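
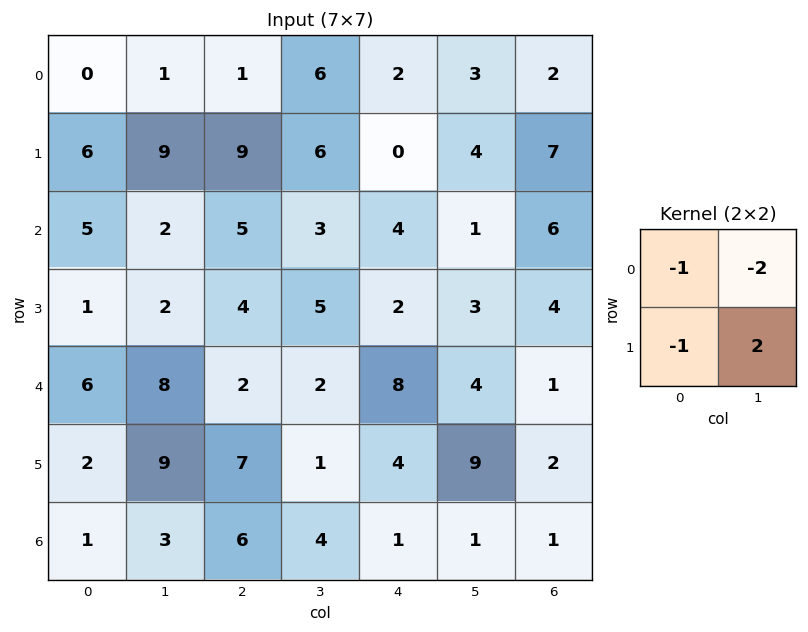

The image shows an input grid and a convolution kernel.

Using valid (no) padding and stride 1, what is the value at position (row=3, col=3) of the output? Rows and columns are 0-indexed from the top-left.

The receptive field on the input at this output position is [5 2 / 2 8]. Elementwise product with the kernel and sum: 5·-1 + 2·-2 + 2·-1 + 8·2.

5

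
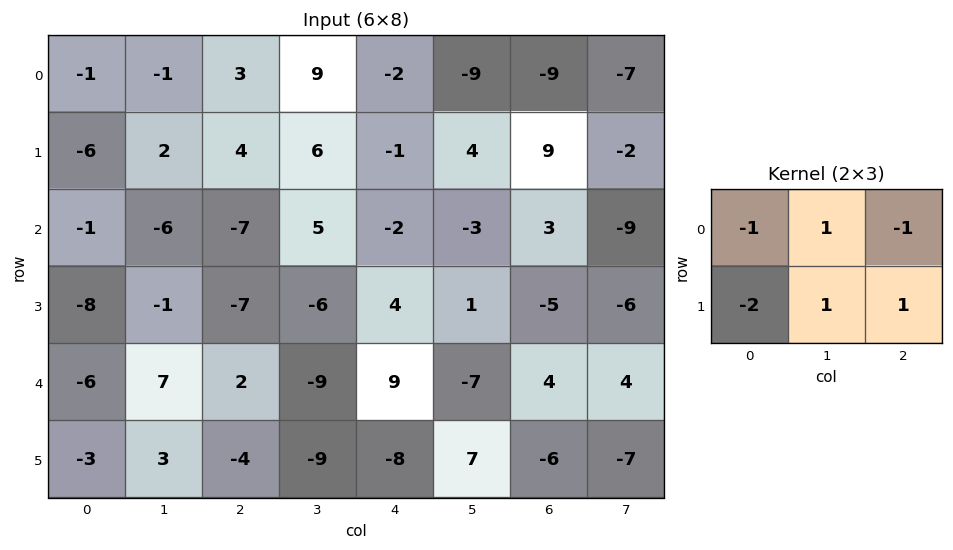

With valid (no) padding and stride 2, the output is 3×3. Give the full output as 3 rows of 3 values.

15 5 17
10 26 -16
16 -29 -3

Output[0,0]: The receptive field on the input at this output position is [-1 -1 3 / -6 2 4]. Elementwise product with the kernel and sum: -1·-1 + -1·1 + 3·-1 + -6·-2 + 2·1 + 4·1.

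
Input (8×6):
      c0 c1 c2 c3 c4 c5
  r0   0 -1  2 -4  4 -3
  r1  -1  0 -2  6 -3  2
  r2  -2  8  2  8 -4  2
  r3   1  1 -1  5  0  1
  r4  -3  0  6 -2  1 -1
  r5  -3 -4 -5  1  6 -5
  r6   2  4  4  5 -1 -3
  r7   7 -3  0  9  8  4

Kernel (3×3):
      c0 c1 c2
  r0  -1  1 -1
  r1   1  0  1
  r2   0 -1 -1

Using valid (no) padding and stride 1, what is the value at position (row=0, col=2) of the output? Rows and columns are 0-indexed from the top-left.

-19

The receptive field on the input at this output position is [2 -4 4 / -2 6 -3 / 2 8 -4]. Elementwise product with the kernel and sum: 2·-1 + -4·1 + 4·-1 + -2·1 + -3·1 + 8·-1 + -4·-1.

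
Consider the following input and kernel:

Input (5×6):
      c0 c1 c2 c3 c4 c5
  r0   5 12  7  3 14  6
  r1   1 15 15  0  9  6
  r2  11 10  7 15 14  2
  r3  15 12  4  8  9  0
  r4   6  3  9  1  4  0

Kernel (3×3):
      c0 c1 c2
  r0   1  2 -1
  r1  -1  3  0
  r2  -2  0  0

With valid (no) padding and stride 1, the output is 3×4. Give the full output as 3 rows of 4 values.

Output[0,0]: The receptive field on the input at this output position is [5 12 7 / 1 15 15 / 11 10 7]. Elementwise product with the kernel and sum: 5·1 + 12·2 + 7·-1 + 1·-1 + 15·3 + 11·-2.

44 33 -30 22
5 32 36 23
33 3 25 58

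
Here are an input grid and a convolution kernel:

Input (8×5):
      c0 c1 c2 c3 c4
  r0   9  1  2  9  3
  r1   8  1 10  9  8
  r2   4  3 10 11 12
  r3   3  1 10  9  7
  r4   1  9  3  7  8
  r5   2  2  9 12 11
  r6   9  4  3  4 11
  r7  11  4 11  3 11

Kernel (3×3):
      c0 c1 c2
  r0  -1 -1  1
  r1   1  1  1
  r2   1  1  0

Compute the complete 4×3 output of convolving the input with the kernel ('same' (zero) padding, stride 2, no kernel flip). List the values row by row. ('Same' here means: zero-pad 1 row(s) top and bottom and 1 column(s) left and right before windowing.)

Output[0,0]: The receptive field on the zero-padded input at this output position is [0 0 0 / 0 9 1 / 0 8 1]. Elementwise product with the kernel and sum: 0·-1 + 0·-1 + 0·1 + 0·1 + 9·1 + 1·1 + 0·1 + 8·1.

18 23 29
3 33 22
10 28 22
24 27 6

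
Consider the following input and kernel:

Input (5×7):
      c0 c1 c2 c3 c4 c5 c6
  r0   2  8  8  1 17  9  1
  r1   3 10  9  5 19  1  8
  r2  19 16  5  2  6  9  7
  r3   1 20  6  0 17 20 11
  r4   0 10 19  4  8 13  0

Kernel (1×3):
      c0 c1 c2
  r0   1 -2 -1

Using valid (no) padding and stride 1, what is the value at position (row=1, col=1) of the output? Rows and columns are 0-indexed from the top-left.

-13

The receptive field on the input at this output position is [10 9 5]. Elementwise product with the kernel and sum: 10·1 + 9·-2 + 5·-1.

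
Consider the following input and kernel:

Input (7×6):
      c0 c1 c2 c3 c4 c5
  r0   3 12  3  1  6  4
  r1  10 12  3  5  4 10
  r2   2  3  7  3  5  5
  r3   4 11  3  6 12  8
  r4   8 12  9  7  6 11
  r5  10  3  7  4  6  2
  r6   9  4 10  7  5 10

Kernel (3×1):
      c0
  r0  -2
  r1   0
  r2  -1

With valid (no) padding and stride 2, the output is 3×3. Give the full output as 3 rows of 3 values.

Output[0,0]: The receptive field on the input at this output position is [3 / 10 / 2]. Elementwise product with the kernel and sum: 3·-2 + 2·-1.
Output[0,1]: The receptive field on the input at this output position is [3 / 3 / 7]. Elementwise product with the kernel and sum: 3·-2 + 7·-1.

-8 -13 -17
-12 -23 -16
-25 -28 -17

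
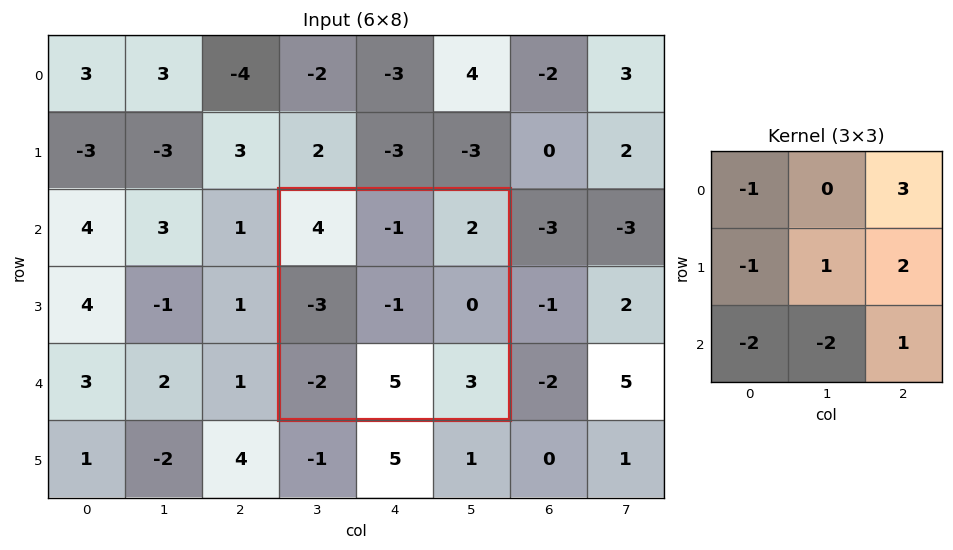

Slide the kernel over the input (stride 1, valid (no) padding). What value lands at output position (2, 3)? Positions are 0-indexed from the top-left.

1

The receptive field on the input at this output position is [4 -1 2 / -3 -1 0 / -2 5 3]. Elementwise product with the kernel and sum: 4·-1 + 2·3 + -3·-1 + -1·1 + 0·2 + -2·-2 + 5·-2 + 3·1.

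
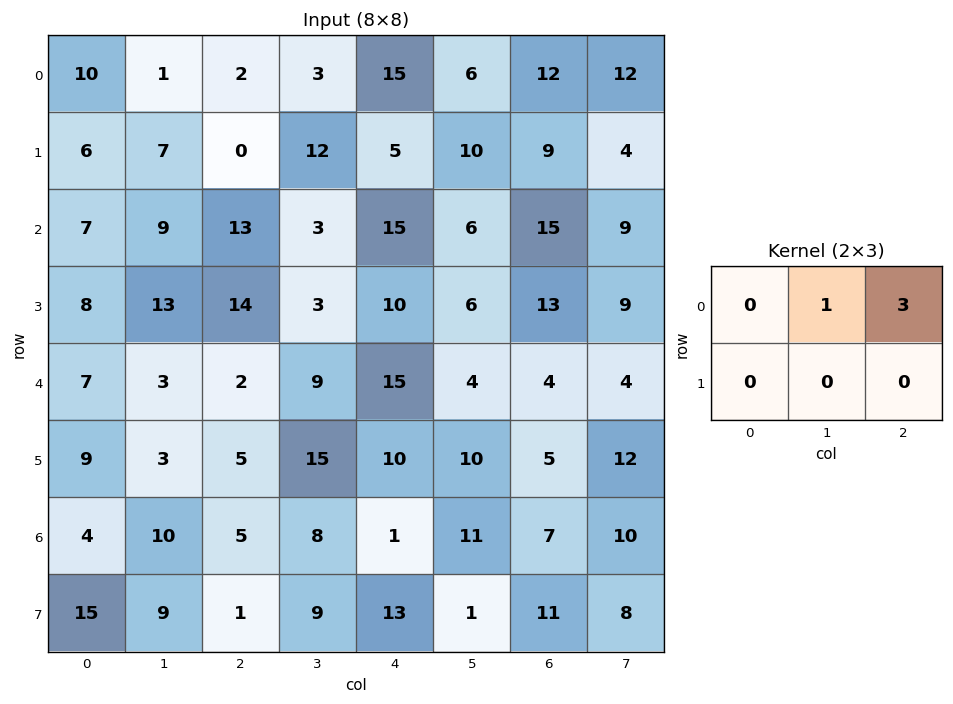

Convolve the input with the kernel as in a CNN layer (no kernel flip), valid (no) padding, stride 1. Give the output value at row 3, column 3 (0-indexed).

The receptive field on the input at this output position is [3 10 6 / 9 15 4]. Elementwise product with the kernel and sum: 10·1 + 6·3.

28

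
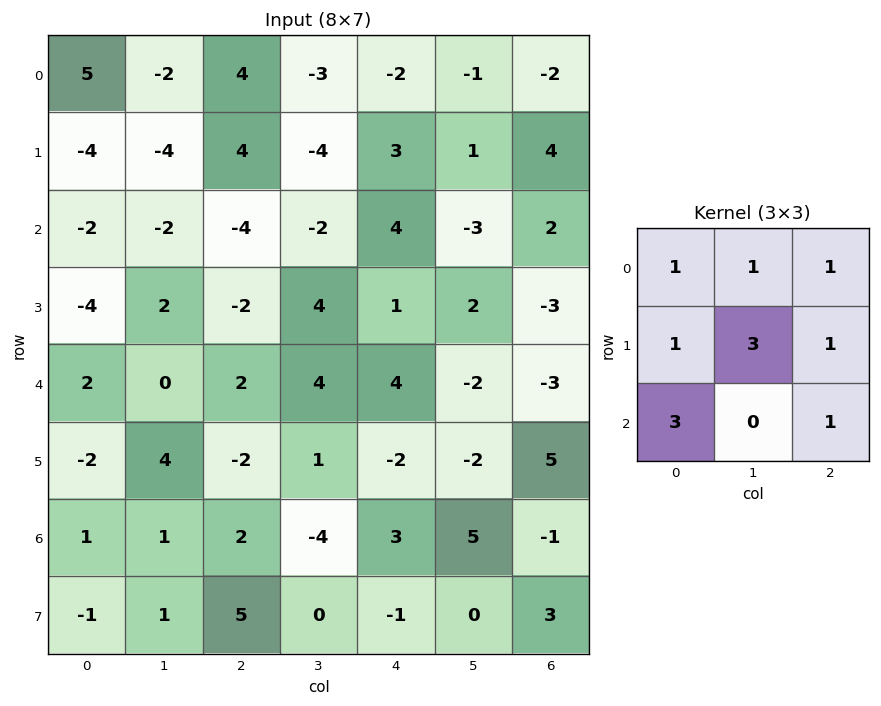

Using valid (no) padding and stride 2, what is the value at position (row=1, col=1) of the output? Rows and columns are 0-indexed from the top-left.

19

The receptive field on the input at this output position is [-4 -2 4 / -2 4 1 / 2 4 4]. Elementwise product with the kernel and sum: -4·1 + -2·1 + 4·1 + -2·1 + 4·3 + 1·1 + 2·3 + 4·1.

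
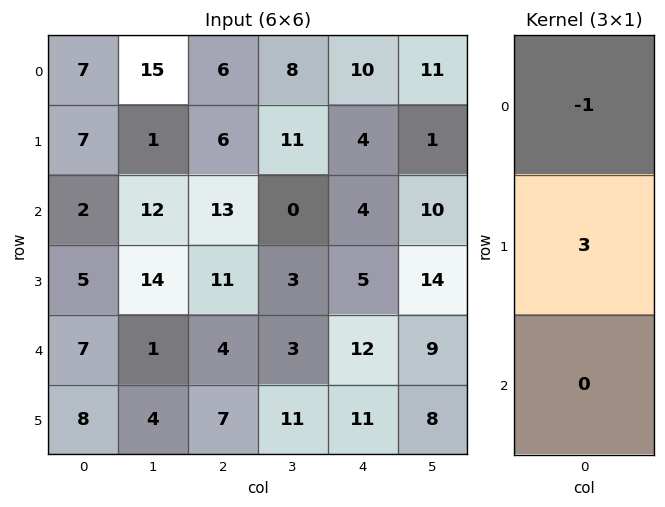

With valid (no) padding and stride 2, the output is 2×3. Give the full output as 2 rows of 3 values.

14 12 2
13 20 11

Output[0,0]: The receptive field on the input at this output position is [7 / 7 / 2]. Elementwise product with the kernel and sum: 7·-1 + 7·3.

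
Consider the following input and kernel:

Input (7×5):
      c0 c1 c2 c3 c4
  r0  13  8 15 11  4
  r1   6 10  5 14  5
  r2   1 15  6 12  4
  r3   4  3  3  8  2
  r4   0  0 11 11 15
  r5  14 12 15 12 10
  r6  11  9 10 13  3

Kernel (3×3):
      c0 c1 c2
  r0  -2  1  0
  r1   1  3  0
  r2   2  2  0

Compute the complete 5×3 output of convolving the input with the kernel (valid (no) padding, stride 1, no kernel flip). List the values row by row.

50 66 64
58 30 68
26 10 71
47 84 100
90 106 86

Output[0,0]: The receptive field on the input at this output position is [13 8 15 / 6 10 5 / 1 15 6]. Elementwise product with the kernel and sum: 13·-2 + 8·1 + 6·1 + 10·3 + 1·2 + 15·2.
Output[0,1]: The receptive field on the input at this output position is [8 15 11 / 10 5 14 / 15 6 12]. Elementwise product with the kernel and sum: 8·-2 + 15·1 + 10·1 + 5·3 + 15·2 + 6·2.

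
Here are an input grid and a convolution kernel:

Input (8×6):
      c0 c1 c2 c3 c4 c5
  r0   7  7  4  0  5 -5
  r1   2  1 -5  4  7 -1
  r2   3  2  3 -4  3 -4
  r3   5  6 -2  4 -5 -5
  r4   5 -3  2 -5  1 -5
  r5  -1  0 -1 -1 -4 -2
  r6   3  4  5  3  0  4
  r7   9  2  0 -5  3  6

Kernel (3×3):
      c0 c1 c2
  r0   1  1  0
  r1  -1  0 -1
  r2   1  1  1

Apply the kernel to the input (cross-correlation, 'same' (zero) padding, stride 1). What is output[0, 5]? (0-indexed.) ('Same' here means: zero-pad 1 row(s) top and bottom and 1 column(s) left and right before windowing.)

1

The receptive field on the zero-padded input at this output position is [0 0 0 / 5 -5 0 / 7 -1 0]. Elementwise product with the kernel and sum: 0·1 + 0·1 + 5·-1 + 0·-1 + 7·1 + -1·1 + 0·1.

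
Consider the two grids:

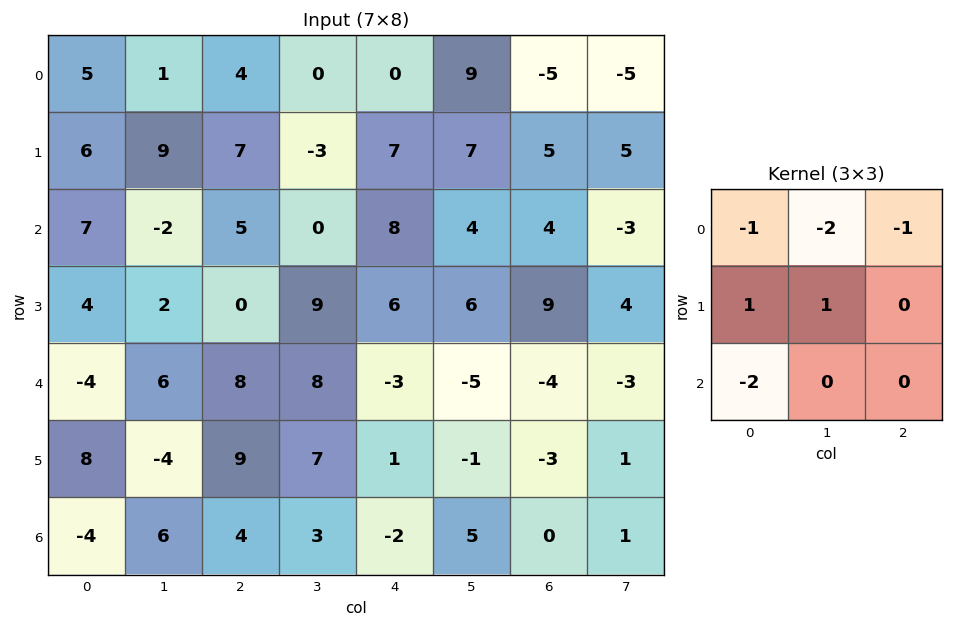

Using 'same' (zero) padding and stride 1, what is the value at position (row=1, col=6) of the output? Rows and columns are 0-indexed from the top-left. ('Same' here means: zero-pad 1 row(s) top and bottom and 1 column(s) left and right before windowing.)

10

The receptive field on the zero-padded input at this output position is [9 -5 -5 / 7 5 5 / 4 4 -3]. Elementwise product with the kernel and sum: 9·-1 + -5·-2 + -5·-1 + 7·1 + 5·1 + 4·-2.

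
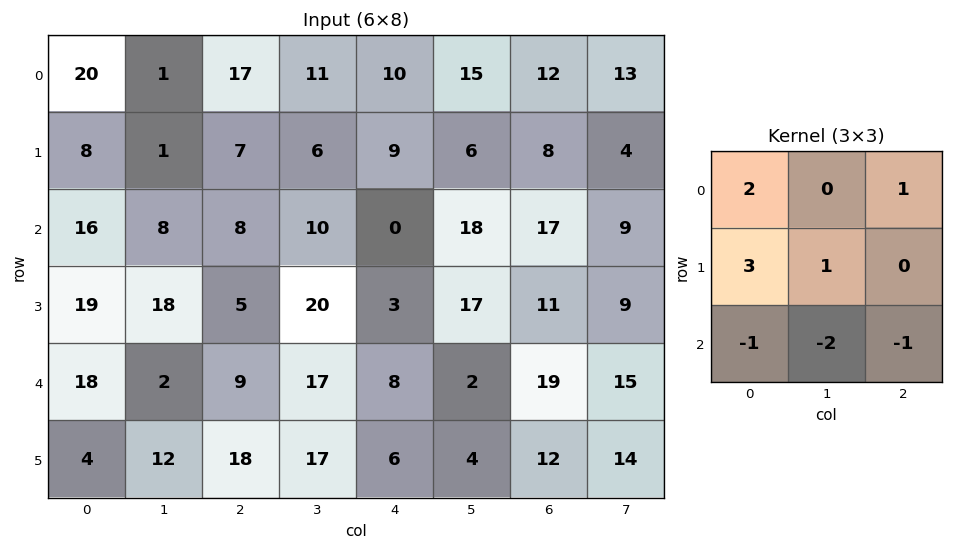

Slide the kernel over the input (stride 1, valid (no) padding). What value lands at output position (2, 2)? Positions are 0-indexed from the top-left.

The receptive field on the input at this output position is [8 10 0 / 5 20 3 / 9 17 8]. Elementwise product with the kernel and sum: 8·2 + 0·1 + 5·3 + 20·1 + 9·-1 + 17·-2 + 8·-1.

0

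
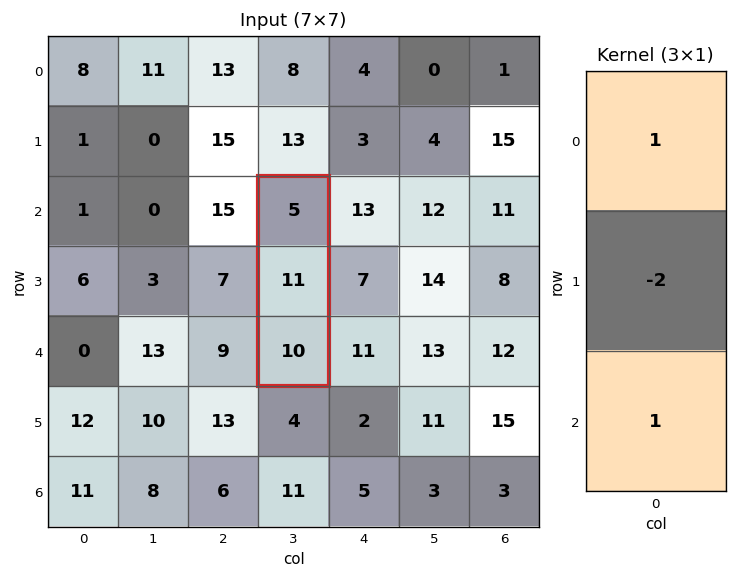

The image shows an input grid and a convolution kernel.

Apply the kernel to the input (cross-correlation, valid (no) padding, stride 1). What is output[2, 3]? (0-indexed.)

The receptive field on the input at this output position is [5 / 11 / 10]. Elementwise product with the kernel and sum: 5·1 + 11·-2 + 10·1.

-7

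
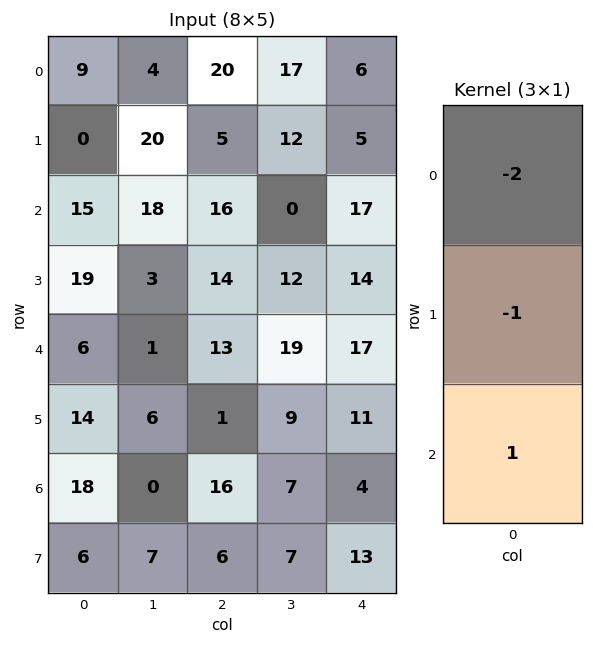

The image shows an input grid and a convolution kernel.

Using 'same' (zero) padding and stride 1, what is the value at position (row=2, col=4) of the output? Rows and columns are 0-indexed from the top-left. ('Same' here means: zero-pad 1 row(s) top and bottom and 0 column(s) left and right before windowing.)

The receptive field on the zero-padded input at this output position is [5 / 17 / 14]. Elementwise product with the kernel and sum: 5·-2 + 17·-1 + 14·1.

-13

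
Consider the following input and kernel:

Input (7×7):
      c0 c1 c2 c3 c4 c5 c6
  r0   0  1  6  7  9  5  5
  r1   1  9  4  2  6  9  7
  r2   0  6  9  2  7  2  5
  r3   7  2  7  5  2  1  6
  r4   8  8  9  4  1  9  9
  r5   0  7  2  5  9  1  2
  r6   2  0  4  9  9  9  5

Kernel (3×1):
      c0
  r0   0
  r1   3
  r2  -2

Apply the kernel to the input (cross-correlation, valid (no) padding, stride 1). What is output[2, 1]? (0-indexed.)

The receptive field on the input at this output position is [6 / 2 / 8]. Elementwise product with the kernel and sum: 2·3 + 8·-2.

-10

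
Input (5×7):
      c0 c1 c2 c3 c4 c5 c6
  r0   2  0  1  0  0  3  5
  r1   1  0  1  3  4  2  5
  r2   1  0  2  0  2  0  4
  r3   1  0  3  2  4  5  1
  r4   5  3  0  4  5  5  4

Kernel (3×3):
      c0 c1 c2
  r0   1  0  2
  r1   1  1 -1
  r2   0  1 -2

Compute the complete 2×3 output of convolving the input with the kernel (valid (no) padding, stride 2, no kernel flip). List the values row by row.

Output[0,0]: The receptive field on the input at this output position is [2 0 1 / 1 0 1 / 1 0 2]. Elementwise product with the kernel and sum: 2·1 + 1·2 + 1·1 + 0·1 + 1·-1 + 0·1 + 2·-2.
Output[0,1]: The receptive field on the input at this output position is [1 0 0 / 1 3 4 / 2 0 2]. Elementwise product with the kernel and sum: 1·1 + 0·2 + 1·1 + 3·1 + 4·-1 + 0·1 + 2·-2.

0 -3 3
6 1 15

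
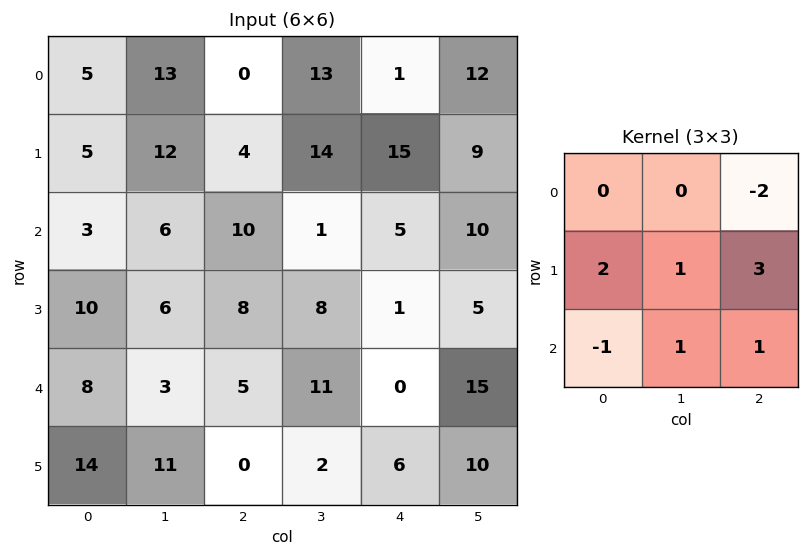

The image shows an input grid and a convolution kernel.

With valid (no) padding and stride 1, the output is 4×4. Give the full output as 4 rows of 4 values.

47 49 61 60
38 7 7 17
30 55 23 16
15 19 27 71

Output[0,0]: The receptive field on the input at this output position is [5 13 0 / 5 12 4 / 3 6 10]. Elementwise product with the kernel and sum: 0·-2 + 5·2 + 12·1 + 4·3 + 3·-1 + 6·1 + 10·1.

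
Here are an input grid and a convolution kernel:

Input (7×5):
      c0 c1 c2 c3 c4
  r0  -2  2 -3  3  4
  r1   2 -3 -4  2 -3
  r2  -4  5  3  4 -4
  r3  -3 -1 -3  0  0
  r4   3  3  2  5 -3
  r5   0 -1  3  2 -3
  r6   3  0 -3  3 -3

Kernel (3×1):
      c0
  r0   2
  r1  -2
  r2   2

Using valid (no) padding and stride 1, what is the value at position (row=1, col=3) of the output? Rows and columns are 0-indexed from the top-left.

-4

The receptive field on the input at this output position is [2 / 4 / 0]. Elementwise product with the kernel and sum: 2·2 + 4·-2 + 0·2.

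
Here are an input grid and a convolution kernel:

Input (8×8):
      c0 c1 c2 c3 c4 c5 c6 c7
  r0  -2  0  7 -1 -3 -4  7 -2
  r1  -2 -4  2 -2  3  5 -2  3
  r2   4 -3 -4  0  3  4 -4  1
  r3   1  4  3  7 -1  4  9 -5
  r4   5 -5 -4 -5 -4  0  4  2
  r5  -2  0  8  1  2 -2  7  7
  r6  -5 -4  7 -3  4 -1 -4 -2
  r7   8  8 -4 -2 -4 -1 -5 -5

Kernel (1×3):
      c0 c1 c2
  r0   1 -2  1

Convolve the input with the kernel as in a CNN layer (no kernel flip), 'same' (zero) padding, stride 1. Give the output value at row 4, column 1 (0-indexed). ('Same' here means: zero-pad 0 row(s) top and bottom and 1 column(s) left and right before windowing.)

11

The receptive field on the zero-padded input at this output position is [5 -5 -4]. Elementwise product with the kernel and sum: 5·1 + -5·-2 + -4·1.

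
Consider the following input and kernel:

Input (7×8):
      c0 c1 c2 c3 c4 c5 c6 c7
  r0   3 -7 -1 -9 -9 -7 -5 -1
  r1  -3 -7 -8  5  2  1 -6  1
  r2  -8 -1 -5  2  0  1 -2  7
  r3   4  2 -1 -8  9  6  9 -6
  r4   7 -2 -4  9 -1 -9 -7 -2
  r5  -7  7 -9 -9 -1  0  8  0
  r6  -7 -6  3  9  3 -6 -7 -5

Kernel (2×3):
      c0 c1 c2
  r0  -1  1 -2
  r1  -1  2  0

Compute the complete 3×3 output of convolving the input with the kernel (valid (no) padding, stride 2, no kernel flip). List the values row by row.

Output[0,0]: The receptive field on the input at this output position is [3 -7 -1 / -3 -7 -8]. Elementwise product with the kernel and sum: 3·-1 + -7·1 + -1·-2 + -3·-1 + -7·2.

-19 28 12
17 -8 8
20 6 7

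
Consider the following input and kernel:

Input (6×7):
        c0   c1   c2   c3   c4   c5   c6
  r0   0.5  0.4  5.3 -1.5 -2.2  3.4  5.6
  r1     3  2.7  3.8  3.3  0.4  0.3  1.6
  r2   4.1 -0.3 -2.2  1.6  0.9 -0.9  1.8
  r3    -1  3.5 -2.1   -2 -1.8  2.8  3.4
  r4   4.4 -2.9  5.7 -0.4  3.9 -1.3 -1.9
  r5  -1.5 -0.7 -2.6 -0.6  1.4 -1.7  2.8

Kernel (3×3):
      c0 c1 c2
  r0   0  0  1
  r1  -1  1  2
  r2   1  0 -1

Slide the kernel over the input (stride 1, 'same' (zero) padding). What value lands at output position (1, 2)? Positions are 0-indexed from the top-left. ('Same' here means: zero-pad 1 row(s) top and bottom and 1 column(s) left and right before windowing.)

4.3

The receptive field on the zero-padded input at this output position is [0.4 5.3 -1.5 / 2.7 3.8 3.3 / -0.3 -2.2 1.6]. Elementwise product with the kernel and sum: -1.5·1 + 2.7·-1 + 3.8·1 + 3.3·2 + -0.3·1 + 1.6·-1.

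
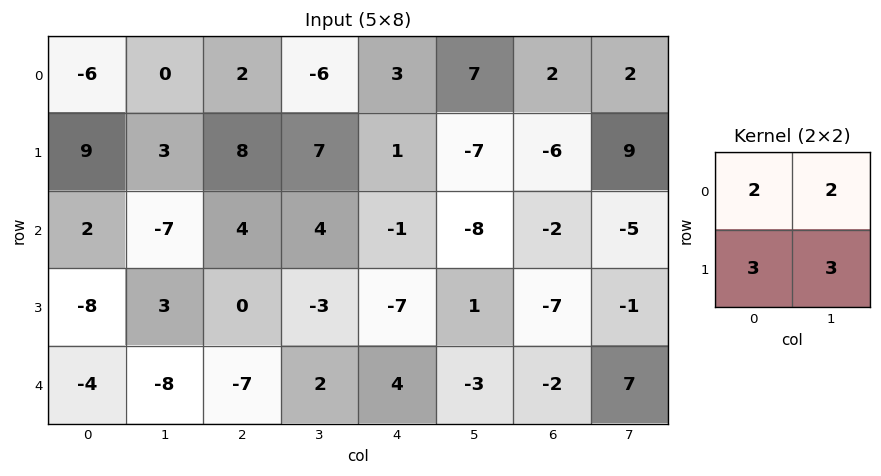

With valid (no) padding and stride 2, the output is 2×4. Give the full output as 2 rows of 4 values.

Output[0,0]: The receptive field on the input at this output position is [-6 0 / 9 3]. Elementwise product with the kernel and sum: -6·2 + 0·2 + 9·3 + 3·3.

24 37 2 17
-25 7 -36 -38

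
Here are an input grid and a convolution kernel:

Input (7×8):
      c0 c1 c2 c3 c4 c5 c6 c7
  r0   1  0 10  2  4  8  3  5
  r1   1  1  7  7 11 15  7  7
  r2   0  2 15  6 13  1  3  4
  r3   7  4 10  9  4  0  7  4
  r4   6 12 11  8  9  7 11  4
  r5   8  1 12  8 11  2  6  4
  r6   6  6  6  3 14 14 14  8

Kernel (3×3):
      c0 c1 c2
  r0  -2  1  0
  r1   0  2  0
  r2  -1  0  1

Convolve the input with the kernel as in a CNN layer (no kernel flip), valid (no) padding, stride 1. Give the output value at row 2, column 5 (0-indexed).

12

The receptive field on the input at this output position is [1 3 4 / 0 7 4 / 7 11 4]. Elementwise product with the kernel and sum: 1·-2 + 3·1 + 7·2 + 7·-1 + 4·1.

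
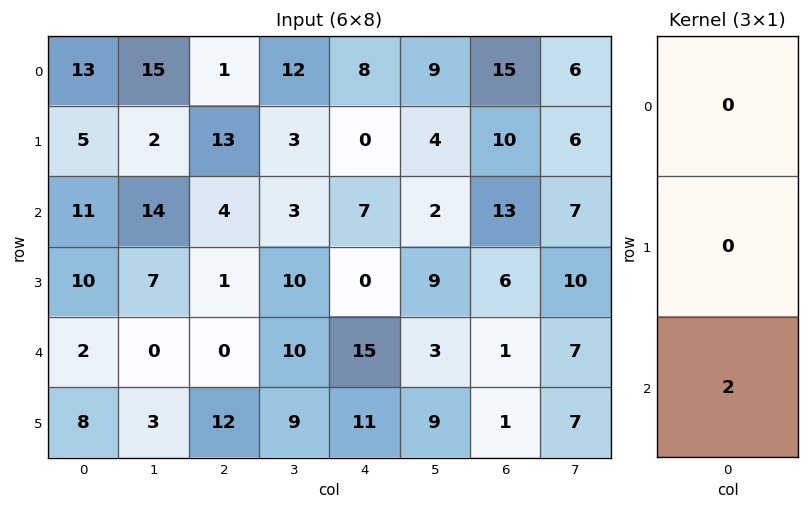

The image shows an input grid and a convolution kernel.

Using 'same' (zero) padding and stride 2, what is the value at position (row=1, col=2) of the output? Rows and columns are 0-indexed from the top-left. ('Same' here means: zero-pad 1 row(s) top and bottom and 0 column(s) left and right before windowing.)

The receptive field on the zero-padded input at this output position is [0 / 7 / 0]. Elementwise product with the kernel and sum: 0·2.

0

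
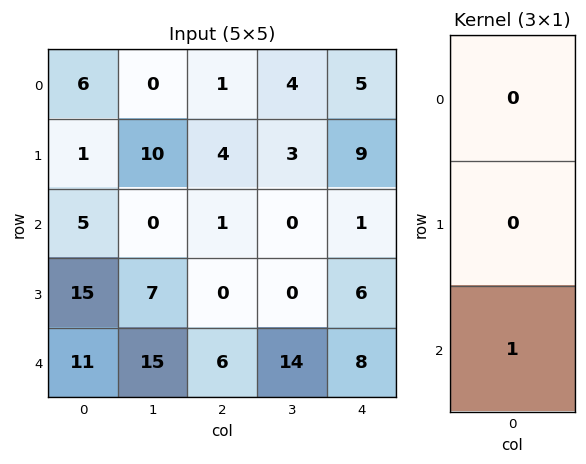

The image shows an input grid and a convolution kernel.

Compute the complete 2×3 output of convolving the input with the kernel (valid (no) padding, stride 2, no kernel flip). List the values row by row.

5 1 1
11 6 8

Output[0,0]: The receptive field on the input at this output position is [6 / 1 / 5]. Elementwise product with the kernel and sum: 5·1.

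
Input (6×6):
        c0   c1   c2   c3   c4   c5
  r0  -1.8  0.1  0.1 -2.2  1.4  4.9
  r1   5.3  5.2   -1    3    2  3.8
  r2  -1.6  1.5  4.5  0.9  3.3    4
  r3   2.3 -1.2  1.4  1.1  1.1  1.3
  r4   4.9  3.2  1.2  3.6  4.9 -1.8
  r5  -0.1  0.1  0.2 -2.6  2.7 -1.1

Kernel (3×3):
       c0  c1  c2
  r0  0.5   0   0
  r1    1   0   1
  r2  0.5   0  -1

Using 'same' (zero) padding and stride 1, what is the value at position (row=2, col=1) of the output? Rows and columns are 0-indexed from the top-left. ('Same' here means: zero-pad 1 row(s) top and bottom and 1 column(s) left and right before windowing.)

The receptive field on the zero-padded input at this output position is [5.3 5.2 -1 / -1.6 1.5 4.5 / 2.3 -1.2 1.4]. Elementwise product with the kernel and sum: 5.3·0.5 + -1.6·1 + 4.5·1 + 2.3·0.5 + 1.4·-1.

5.3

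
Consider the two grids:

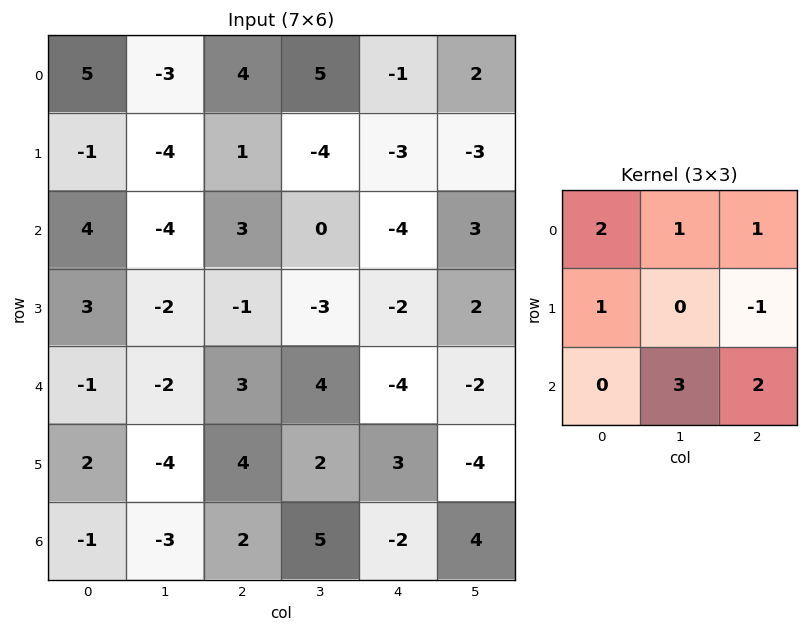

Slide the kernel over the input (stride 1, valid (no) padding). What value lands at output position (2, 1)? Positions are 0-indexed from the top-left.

The receptive field on the input at this output position is [-4 3 0 / -2 -1 -3 / -2 3 4]. Elementwise product with the kernel and sum: -4·2 + 3·1 + 0·1 + -2·1 + -3·-1 + 3·3 + 4·2.

13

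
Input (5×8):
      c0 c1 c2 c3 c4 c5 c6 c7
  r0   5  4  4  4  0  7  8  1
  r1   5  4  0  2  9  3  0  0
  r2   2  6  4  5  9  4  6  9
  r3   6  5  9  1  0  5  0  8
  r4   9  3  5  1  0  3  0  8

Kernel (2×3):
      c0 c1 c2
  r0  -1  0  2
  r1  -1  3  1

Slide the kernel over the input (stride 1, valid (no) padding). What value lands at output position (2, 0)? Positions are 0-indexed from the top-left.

24

The receptive field on the input at this output position is [2 6 4 / 6 5 9]. Elementwise product with the kernel and sum: 2·-1 + 4·2 + 6·-1 + 5·3 + 9·1.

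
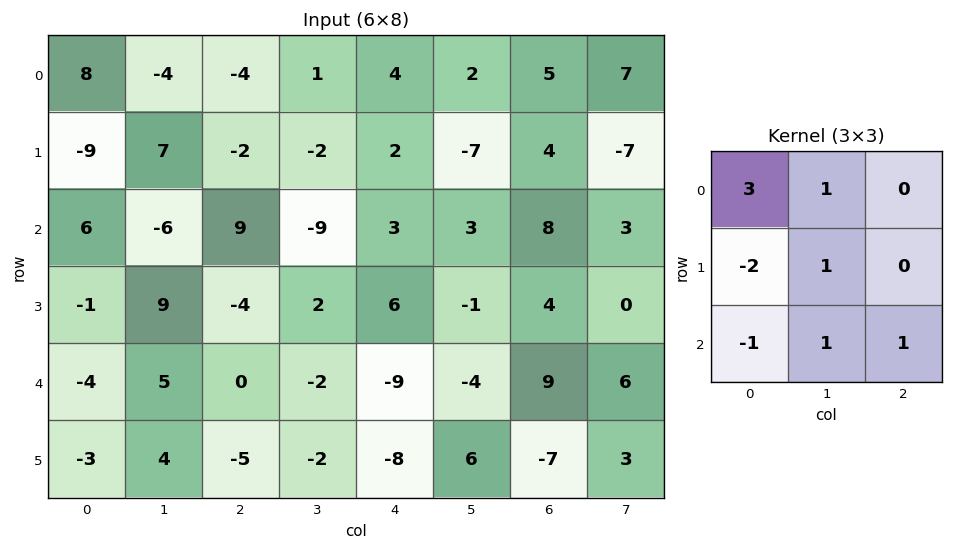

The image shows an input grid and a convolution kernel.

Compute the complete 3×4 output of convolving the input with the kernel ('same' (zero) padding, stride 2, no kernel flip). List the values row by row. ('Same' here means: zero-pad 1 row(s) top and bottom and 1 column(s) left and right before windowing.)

Output[0,0]: The receptive field on the zero-padded input at this output position is [0 0 0 / 0 8 -4 / 0 -9 7]. Elementwise product with the kernel and sum: 0·3 + 0·1 + 0·-2 + 8·1 + 0·-1 + -9·1 + 7·1.
Output[0,1]: The receptive field on the zero-padded input at this output position is [0 0 0 / -4 -4 1 / 7 -2 -2]. Elementwise product with the kernel and sum: 0·3 + 0·1 + -4·-2 + -4·1 + 7·-1 + -2·1 + -2·1.

6 -7 -1 5
5 29 20 -10
-4 2 7 8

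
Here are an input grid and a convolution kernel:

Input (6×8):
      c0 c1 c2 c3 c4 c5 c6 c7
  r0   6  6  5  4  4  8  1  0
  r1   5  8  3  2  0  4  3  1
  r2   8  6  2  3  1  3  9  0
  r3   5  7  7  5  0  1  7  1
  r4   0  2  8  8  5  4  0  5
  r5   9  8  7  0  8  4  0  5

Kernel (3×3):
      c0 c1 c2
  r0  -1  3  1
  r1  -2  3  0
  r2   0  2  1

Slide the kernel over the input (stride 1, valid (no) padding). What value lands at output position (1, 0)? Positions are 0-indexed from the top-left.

45

The receptive field on the input at this output position is [5 8 3 / 8 6 2 / 5 7 7]. Elementwise product with the kernel and sum: 5·-1 + 8·3 + 3·1 + 8·-2 + 6·3 + 7·2 + 7·1.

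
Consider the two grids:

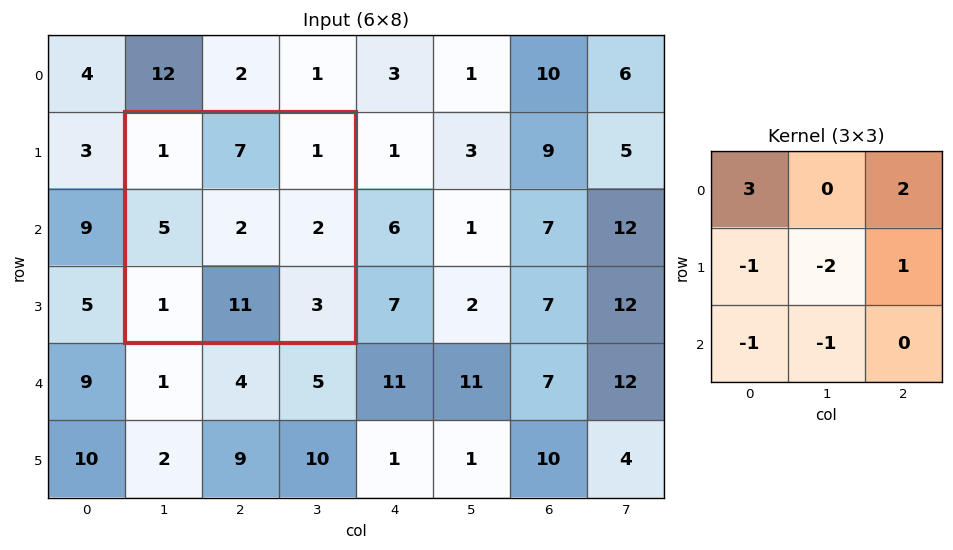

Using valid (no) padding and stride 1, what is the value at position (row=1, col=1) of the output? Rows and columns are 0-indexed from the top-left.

The receptive field on the input at this output position is [1 7 1 / 5 2 2 / 1 11 3]. Elementwise product with the kernel and sum: 1·3 + 1·2 + 5·-1 + 2·-2 + 2·1 + 1·-1 + 11·-1.

-14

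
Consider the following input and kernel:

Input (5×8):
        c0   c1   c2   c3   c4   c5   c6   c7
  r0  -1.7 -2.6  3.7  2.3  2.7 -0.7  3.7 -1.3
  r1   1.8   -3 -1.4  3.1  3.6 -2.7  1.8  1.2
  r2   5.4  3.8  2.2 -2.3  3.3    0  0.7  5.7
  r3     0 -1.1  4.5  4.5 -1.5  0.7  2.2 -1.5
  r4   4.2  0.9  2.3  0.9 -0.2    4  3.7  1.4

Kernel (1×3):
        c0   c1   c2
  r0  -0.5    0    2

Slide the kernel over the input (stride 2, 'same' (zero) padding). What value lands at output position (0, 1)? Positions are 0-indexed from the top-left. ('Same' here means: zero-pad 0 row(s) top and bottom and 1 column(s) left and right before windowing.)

The receptive field on the zero-padded input at this output position is [-2.6 3.7 2.3]. Elementwise product with the kernel and sum: -2.6·-0.5 + 2.3·2.

5.9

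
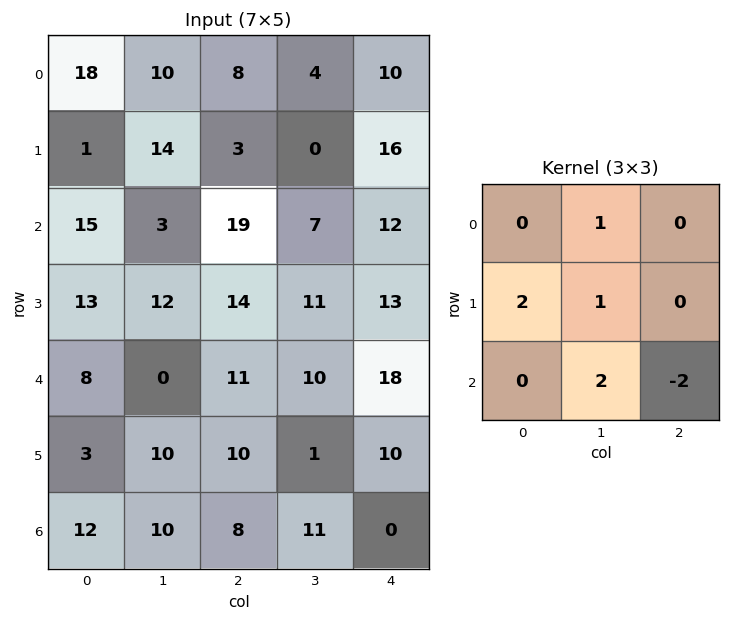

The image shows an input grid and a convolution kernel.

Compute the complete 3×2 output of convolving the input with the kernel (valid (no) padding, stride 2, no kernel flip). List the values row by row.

Output[0,0]: The receptive field on the input at this output position is [18 10 8 / 1 14 3 / 15 3 19]. Elementwise product with the kernel and sum: 10·1 + 1·2 + 14·1 + 3·2 + 19·-2.
Output[0,1]: The receptive field on the input at this output position is [8 4 10 / 3 0 16 / 19 7 12]. Elementwise product with the kernel and sum: 4·1 + 3·2 + 0·1 + 7·2 + 12·-2.

-6 0
19 30
20 53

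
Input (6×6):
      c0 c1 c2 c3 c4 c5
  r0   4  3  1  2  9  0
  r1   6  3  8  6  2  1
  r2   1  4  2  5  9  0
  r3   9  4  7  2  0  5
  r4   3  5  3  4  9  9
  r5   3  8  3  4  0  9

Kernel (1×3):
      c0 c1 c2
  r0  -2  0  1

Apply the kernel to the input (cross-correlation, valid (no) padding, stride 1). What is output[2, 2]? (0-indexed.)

The receptive field on the input at this output position is [2 5 9]. Elementwise product with the kernel and sum: 2·-2 + 9·1.

5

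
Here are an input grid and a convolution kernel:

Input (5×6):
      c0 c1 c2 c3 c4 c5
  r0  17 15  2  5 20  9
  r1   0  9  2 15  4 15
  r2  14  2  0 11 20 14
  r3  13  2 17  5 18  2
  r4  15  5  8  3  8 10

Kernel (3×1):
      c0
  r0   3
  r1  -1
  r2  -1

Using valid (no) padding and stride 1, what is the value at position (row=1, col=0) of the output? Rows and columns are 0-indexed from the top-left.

The receptive field on the input at this output position is [0 / 14 / 13]. Elementwise product with the kernel and sum: 0·3 + 14·-1 + 13·-1.

-27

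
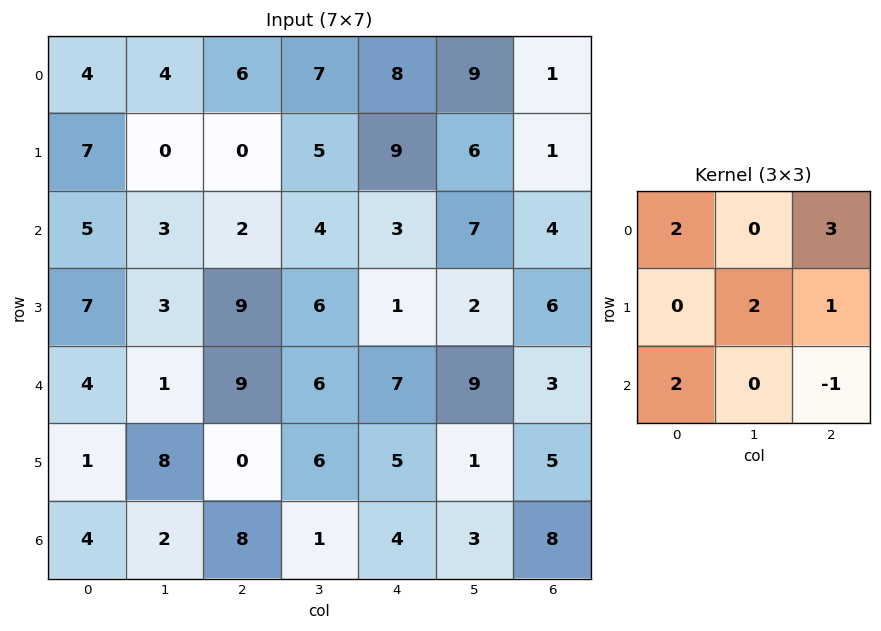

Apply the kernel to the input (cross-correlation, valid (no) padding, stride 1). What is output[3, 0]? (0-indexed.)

The receptive field on the input at this output position is [7 3 9 / 4 1 9 / 1 8 0]. Elementwise product with the kernel and sum: 7·2 + 9·3 + 1·2 + 9·1 + 1·2 + 0·-1.

54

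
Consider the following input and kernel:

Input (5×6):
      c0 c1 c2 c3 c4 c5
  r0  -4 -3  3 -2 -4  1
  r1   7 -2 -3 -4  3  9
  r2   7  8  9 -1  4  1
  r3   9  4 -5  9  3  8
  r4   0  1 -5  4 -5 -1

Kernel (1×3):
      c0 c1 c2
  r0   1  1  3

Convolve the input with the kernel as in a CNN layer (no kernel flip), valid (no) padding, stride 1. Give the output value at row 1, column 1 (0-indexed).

-17

The receptive field on the input at this output position is [-2 -3 -4]. Elementwise product with the kernel and sum: -2·1 + -3·1 + -4·3.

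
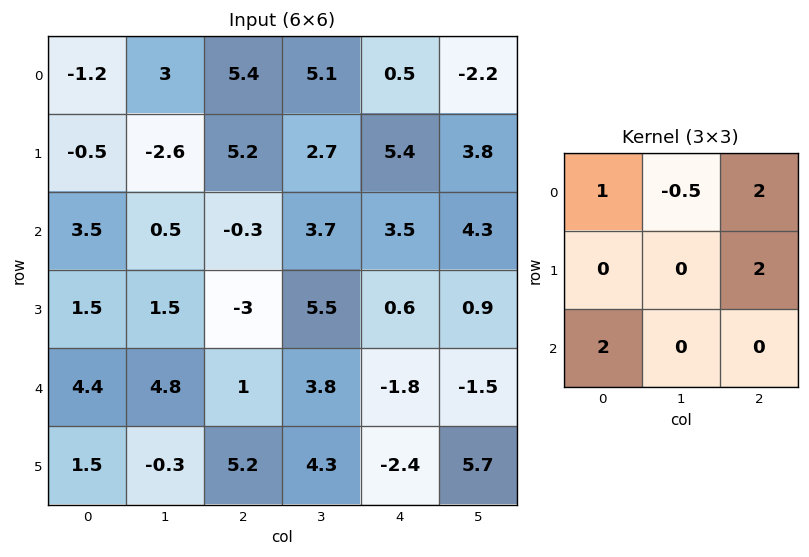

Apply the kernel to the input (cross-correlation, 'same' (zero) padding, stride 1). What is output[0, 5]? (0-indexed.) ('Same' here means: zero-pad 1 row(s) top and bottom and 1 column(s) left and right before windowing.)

The receptive field on the zero-padded input at this output position is [0 0 0 / 0.5 -2.2 0 / 5.4 3.8 0]. Elementwise product with the kernel and sum: 0·1 + 0·-0.5 + 0·2 + 0·2 + 5.4·2.

10.8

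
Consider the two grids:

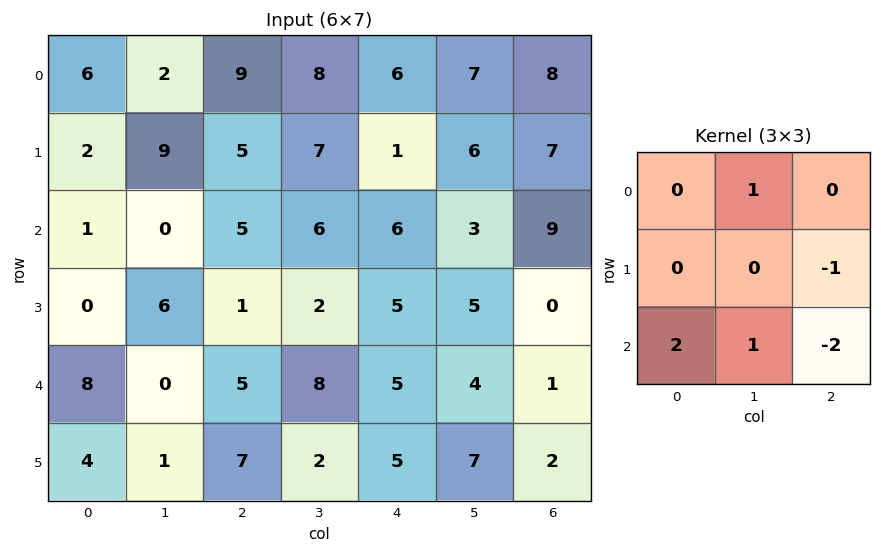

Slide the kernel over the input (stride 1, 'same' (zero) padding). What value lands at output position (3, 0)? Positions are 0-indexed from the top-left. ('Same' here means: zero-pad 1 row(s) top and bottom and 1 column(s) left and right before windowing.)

The receptive field on the zero-padded input at this output position is [0 1 0 / 0 0 6 / 0 8 0]. Elementwise product with the kernel and sum: 1·1 + 6·-1 + 0·2 + 8·1 + 0·-2.

3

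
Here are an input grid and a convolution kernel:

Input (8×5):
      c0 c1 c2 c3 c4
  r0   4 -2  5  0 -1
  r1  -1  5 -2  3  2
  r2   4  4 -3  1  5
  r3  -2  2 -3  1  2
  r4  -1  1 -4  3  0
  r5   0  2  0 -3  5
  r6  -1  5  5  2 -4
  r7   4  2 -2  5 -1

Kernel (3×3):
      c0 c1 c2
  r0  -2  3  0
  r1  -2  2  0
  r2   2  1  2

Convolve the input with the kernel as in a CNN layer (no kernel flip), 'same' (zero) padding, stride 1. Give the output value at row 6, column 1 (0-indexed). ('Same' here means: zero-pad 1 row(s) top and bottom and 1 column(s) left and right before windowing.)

The receptive field on the zero-padded input at this output position is [0 2 0 / -1 5 5 / 4 2 -2]. Elementwise product with the kernel and sum: 0·-2 + 2·3 + -1·-2 + 5·2 + 4·2 + 2·1 + -2·2.

24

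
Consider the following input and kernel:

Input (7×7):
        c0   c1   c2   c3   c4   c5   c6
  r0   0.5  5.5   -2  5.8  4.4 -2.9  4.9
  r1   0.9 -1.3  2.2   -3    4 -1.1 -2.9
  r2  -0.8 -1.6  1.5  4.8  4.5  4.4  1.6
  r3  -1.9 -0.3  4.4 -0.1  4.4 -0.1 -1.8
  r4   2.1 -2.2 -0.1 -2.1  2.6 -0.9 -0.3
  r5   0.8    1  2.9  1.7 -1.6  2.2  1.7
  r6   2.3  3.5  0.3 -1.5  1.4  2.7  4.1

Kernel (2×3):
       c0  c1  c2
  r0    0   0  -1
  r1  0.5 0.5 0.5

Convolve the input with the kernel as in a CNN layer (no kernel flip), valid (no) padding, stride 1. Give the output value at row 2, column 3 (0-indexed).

The receptive field on the input at this output position is [4.8 4.5 4.4 / -0.1 4.4 -0.1]. Elementwise product with the kernel and sum: 4.4·-1 + -0.1·0.5 + 4.4·0.5 + -0.1·0.5.

-2.3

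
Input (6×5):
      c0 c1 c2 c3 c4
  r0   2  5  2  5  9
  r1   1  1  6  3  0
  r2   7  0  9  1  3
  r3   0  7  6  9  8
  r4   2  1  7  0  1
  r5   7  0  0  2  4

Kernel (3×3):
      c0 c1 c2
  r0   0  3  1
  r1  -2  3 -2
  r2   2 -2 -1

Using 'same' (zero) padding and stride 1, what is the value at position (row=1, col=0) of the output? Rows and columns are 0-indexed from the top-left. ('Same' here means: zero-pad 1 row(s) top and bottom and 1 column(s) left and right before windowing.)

The receptive field on the zero-padded input at this output position is [0 2 5 / 0 1 1 / 0 7 0]. Elementwise product with the kernel and sum: 2·3 + 5·1 + 0·-2 + 1·3 + 1·-2 + 0·2 + 7·-2 + 0·-1.

-2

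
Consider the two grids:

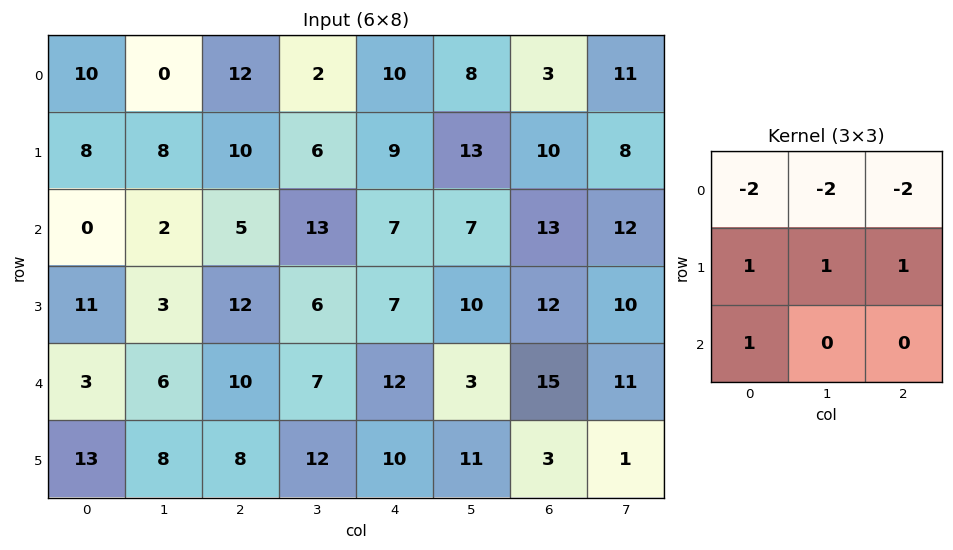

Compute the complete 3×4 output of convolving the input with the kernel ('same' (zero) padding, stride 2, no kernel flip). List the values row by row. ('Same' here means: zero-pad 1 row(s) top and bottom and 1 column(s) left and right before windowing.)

Output[0,0]: The receptive field on the zero-padded input at this output position is [0 0 0 / 0 10 0 / 0 8 8]. Elementwise product with the kernel and sum: 0·-2 + 0·-2 + 0·-2 + 0·1 + 10·1 + 0·1 + 0·1.
Output[0,1]: The receptive field on the zero-padded input at this output position is [0 0 0 / 0 12 2 / 8 10 6]. Elementwise product with the kernel and sum: 0·-2 + 0·-2 + 0·-2 + 0·1 + 12·1 + 2·1 + 8·1.

10 22 26 35
-30 -25 -23 -20
-19 -11 -12 -24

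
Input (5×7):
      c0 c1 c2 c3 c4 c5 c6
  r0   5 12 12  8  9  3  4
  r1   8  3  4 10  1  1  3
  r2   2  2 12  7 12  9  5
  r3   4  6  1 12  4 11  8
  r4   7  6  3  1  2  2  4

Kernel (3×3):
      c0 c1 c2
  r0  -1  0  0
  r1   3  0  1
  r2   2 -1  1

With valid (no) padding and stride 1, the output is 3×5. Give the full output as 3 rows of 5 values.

37 6 30 34 17
13 33 38 51 45
22 38 2 42 14

Output[0,0]: The receptive field on the input at this output position is [5 12 12 / 8 3 4 / 2 2 12]. Elementwise product with the kernel and sum: 5·-1 + 8·3 + 4·1 + 2·2 + 2·-1 + 12·1.
Output[0,1]: The receptive field on the input at this output position is [12 12 8 / 3 4 10 / 2 12 7]. Elementwise product with the kernel and sum: 12·-1 + 3·3 + 10·1 + 2·2 + 12·-1 + 7·1.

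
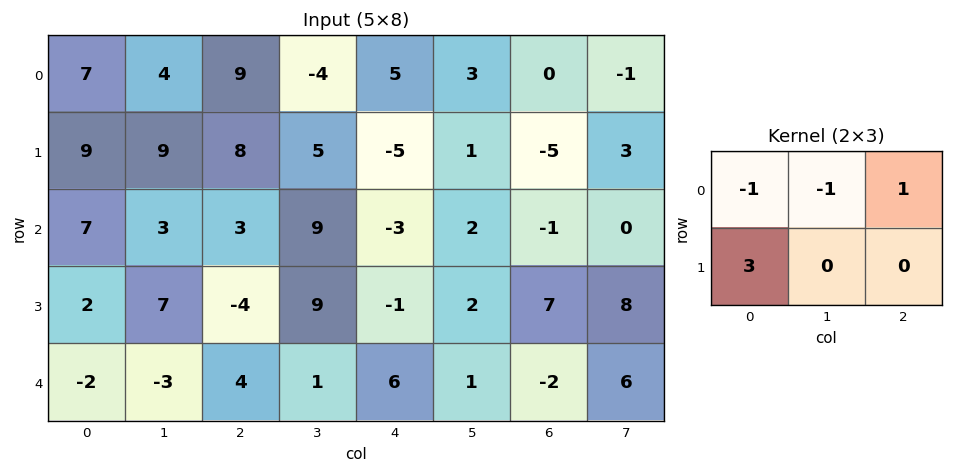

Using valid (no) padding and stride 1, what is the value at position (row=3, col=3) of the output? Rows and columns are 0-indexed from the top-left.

-3

The receptive field on the input at this output position is [9 -1 2 / 1 6 1]. Elementwise product with the kernel and sum: 9·-1 + -1·-1 + 2·1 + 1·3.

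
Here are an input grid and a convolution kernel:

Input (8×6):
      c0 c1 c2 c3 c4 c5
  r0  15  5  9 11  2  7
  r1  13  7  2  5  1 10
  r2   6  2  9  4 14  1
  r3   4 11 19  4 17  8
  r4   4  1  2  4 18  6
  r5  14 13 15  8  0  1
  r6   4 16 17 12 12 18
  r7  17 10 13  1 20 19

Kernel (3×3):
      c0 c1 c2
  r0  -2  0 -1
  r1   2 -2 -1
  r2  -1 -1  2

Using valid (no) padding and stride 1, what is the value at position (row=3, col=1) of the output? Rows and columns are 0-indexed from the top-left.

The receptive field on the input at this output position is [11 19 4 / 1 2 4 / 13 15 8]. Elementwise product with the kernel and sum: 11·-2 + 4·-1 + 1·2 + 2·-2 + 4·-1 + 13·-1 + 15·-1 + 8·2.

-44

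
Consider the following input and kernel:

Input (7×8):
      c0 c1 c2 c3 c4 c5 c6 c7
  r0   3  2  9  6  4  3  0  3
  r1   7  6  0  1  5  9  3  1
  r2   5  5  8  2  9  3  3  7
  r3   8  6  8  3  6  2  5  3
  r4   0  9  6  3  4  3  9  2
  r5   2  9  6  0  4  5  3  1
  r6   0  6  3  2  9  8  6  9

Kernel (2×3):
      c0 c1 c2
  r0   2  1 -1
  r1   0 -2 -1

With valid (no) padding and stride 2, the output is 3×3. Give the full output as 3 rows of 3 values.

-13 13 -10
-13 -3 9
-21 7 -11

Output[0,0]: The receptive field on the input at this output position is [3 2 9 / 7 6 0]. Elementwise product with the kernel and sum: 3·2 + 2·1 + 9·-1 + 6·-2 + 0·-1.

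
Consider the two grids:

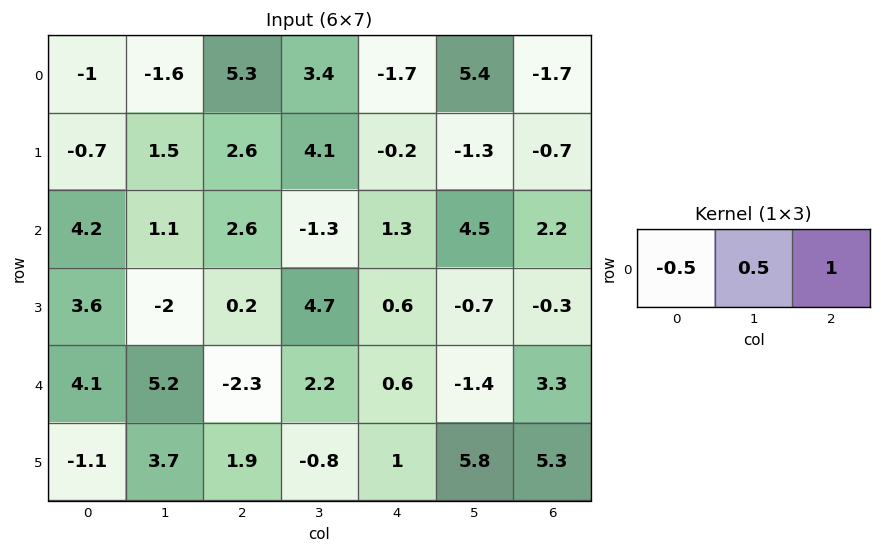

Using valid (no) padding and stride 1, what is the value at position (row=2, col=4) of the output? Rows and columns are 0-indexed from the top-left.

3.8

The receptive field on the input at this output position is [1.3 4.5 2.2]. Elementwise product with the kernel and sum: 1.3·-0.5 + 4.5·0.5 + 2.2·1.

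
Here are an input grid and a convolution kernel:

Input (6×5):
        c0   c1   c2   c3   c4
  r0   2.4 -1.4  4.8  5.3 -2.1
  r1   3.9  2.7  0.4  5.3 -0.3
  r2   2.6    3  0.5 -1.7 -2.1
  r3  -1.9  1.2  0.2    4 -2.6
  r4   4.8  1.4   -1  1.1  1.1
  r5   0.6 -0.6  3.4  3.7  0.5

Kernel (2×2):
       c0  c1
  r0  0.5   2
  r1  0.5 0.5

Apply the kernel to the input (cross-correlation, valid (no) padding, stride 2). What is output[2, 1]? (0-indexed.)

The receptive field on the input at this output position is [-1 1.1 / 3.4 3.7]. Elementwise product with the kernel and sum: -1·0.5 + 1.1·2 + 3.4·0.5 + 3.7·0.5.

5.25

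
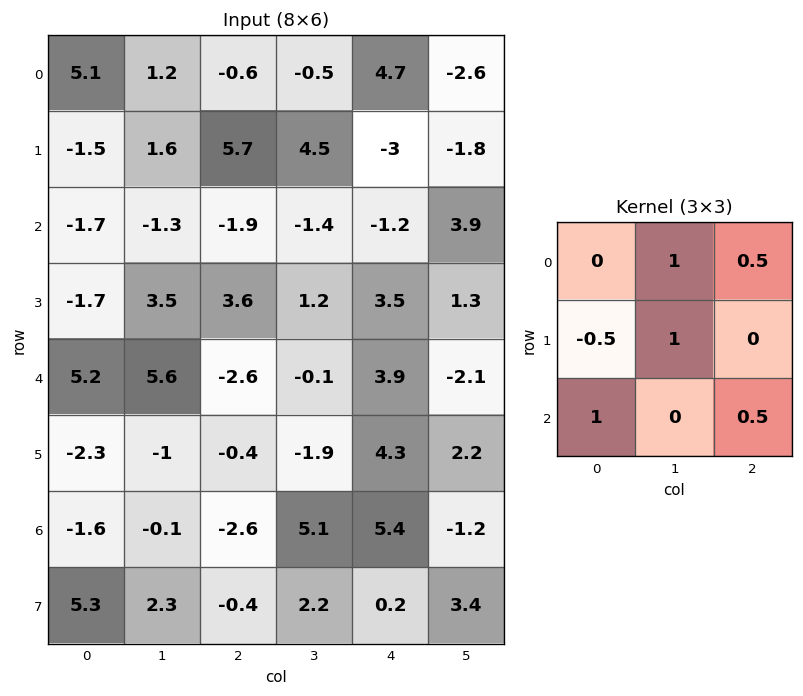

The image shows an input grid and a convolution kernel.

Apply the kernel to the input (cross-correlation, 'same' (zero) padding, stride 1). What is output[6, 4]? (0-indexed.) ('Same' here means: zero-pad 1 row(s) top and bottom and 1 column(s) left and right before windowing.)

12.15

The receptive field on the zero-padded input at this output position is [-1.9 4.3 2.2 / 5.1 5.4 -1.2 / 2.2 0.2 3.4]. Elementwise product with the kernel and sum: 4.3·1 + 2.2·0.5 + 5.1·-0.5 + 5.4·1 + 2.2·1 + 3.4·0.5.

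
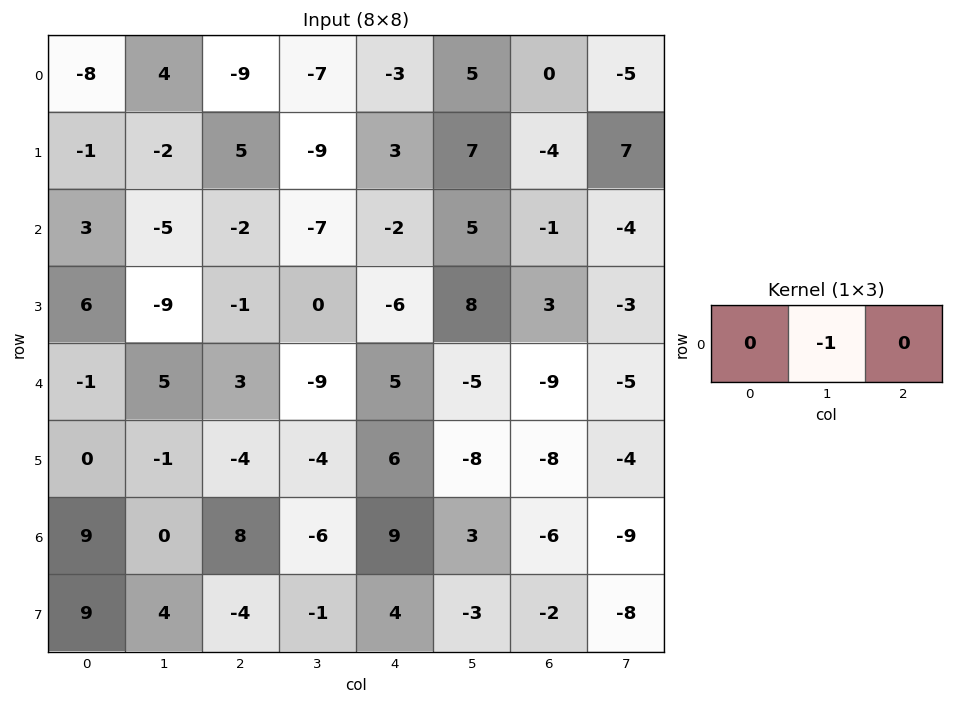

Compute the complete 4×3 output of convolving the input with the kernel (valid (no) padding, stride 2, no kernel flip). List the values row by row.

-4 7 -5
5 7 -5
-5 9 5
0 6 -3

Output[0,0]: The receptive field on the input at this output position is [-8 4 -9]. Elementwise product with the kernel and sum: 4·-1.
Output[0,1]: The receptive field on the input at this output position is [-9 -7 -3]. Elementwise product with the kernel and sum: -7·-1.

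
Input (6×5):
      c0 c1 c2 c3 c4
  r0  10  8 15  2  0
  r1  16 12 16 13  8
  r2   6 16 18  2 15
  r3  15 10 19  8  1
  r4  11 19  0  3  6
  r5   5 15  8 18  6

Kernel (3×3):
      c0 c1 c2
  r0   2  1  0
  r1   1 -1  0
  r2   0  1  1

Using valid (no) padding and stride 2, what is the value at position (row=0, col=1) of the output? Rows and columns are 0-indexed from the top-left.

52

The receptive field on the input at this output position is [15 2 0 / 16 13 8 / 18 2 15]. Elementwise product with the kernel and sum: 15·2 + 2·1 + 16·1 + 13·-1 + 2·1 + 15·1.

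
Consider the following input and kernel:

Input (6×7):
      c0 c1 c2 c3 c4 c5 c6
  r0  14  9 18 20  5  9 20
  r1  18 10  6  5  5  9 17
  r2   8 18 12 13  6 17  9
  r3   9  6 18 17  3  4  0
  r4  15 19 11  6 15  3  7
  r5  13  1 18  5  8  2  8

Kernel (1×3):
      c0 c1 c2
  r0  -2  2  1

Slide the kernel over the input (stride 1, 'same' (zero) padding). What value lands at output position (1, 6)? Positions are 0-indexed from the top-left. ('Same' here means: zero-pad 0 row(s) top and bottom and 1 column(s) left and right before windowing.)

The receptive field on the zero-padded input at this output position is [9 17 0]. Elementwise product with the kernel and sum: 9·-2 + 17·2 + 0·1.

16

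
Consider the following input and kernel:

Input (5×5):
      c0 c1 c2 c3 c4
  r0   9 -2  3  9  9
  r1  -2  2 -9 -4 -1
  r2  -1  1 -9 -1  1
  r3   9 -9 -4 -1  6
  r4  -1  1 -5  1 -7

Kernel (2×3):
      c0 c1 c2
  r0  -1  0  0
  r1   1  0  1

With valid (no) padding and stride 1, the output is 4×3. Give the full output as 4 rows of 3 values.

-20 0 -13
-8 -2 1
6 -11 11
-15 11 -8

Output[0,0]: The receptive field on the input at this output position is [9 -2 3 / -2 2 -9]. Elementwise product with the kernel and sum: 9·-1 + -2·1 + -9·1.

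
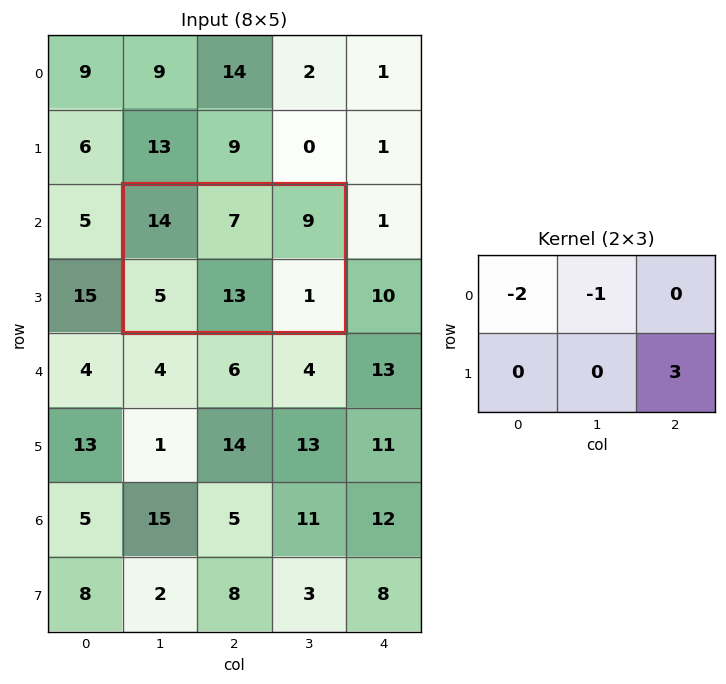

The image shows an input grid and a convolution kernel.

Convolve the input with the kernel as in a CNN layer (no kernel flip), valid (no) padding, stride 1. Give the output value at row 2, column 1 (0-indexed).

-32

The receptive field on the input at this output position is [14 7 9 / 5 13 1]. Elementwise product with the kernel and sum: 14·-2 + 7·-1 + 1·3.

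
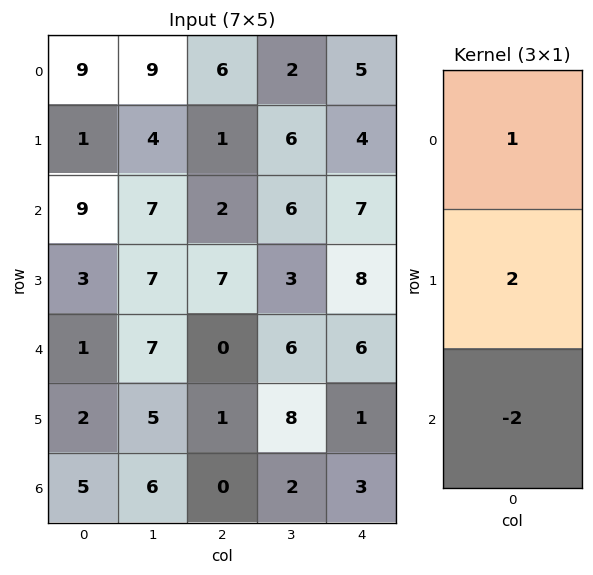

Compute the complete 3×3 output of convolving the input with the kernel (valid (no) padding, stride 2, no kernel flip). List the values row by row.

-7 4 -1
13 16 11
-5 2 2

Output[0,0]: The receptive field on the input at this output position is [9 / 1 / 9]. Elementwise product with the kernel and sum: 9·1 + 1·2 + 9·-2.
Output[0,1]: The receptive field on the input at this output position is [6 / 1 / 2]. Elementwise product with the kernel and sum: 6·1 + 1·2 + 2·-2.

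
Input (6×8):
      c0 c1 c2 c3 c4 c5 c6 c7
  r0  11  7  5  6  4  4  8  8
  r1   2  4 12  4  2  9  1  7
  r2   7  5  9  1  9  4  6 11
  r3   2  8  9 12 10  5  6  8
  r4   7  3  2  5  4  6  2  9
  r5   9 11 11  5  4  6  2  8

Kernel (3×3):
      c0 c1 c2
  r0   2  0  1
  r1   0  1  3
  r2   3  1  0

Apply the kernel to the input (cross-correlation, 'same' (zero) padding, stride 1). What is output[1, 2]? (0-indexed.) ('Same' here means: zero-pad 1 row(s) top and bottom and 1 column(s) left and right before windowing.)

68

The receptive field on the zero-padded input at this output position is [7 5 6 / 4 12 4 / 5 9 1]. Elementwise product with the kernel and sum: 7·2 + 6·1 + 12·1 + 4·3 + 5·3 + 9·1.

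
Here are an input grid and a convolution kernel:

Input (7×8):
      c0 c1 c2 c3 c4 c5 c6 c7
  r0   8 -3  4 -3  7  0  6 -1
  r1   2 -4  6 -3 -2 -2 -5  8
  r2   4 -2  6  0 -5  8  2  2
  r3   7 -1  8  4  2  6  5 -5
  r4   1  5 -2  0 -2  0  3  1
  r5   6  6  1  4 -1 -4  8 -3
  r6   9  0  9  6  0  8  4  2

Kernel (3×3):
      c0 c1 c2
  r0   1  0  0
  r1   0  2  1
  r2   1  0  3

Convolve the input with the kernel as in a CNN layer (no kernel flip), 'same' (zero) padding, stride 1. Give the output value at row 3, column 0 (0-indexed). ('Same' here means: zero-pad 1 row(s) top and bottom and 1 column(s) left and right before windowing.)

28

The receptive field on the zero-padded input at this output position is [0 4 -2 / 0 7 -1 / 0 1 5]. Elementwise product with the kernel and sum: 0·1 + 7·2 + -1·1 + 0·1 + 5·3.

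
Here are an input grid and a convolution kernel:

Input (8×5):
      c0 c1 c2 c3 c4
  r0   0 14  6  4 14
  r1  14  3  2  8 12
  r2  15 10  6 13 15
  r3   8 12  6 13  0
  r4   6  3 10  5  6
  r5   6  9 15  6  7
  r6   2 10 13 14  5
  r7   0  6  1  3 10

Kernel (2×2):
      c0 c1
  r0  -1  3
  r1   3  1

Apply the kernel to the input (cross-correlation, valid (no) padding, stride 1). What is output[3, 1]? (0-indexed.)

25

The receptive field on the input at this output position is [12 6 / 3 10]. Elementwise product with the kernel and sum: 12·-1 + 6·3 + 3·3 + 10·1.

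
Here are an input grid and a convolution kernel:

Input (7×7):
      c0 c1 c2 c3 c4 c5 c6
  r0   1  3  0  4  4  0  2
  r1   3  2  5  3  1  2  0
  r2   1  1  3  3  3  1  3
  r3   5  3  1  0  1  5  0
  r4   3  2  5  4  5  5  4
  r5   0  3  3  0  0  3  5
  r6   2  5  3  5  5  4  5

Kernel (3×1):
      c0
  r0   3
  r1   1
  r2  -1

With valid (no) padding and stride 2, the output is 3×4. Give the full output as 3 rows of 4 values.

5 2 10 3
5 5 5 5
7 15 10 12

Output[0,0]: The receptive field on the input at this output position is [1 / 3 / 1]. Elementwise product with the kernel and sum: 1·3 + 3·1 + 1·-1.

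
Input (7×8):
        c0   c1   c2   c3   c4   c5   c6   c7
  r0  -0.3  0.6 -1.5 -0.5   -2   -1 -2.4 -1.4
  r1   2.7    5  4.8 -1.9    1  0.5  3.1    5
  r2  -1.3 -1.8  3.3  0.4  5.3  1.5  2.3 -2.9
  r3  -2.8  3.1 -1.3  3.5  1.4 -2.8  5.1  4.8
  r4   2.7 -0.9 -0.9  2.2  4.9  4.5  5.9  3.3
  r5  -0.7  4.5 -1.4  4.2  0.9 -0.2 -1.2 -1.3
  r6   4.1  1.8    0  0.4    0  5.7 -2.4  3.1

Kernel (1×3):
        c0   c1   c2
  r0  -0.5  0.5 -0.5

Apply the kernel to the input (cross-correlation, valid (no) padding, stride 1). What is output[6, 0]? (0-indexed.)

The receptive field on the input at this output position is [4.1 1.8 0]. Elementwise product with the kernel and sum: 4.1·-0.5 + 1.8·0.5 + 0·-0.5.

-1.15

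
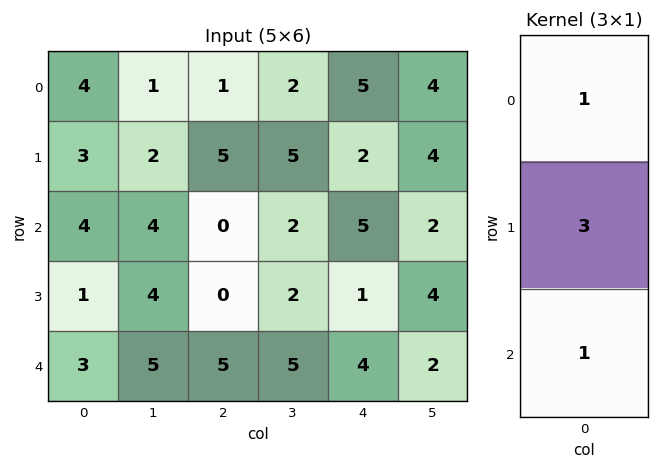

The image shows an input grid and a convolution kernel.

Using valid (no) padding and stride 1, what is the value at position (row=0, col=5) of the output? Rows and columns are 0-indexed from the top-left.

18

The receptive field on the input at this output position is [4 / 4 / 2]. Elementwise product with the kernel and sum: 4·1 + 4·3 + 2·1.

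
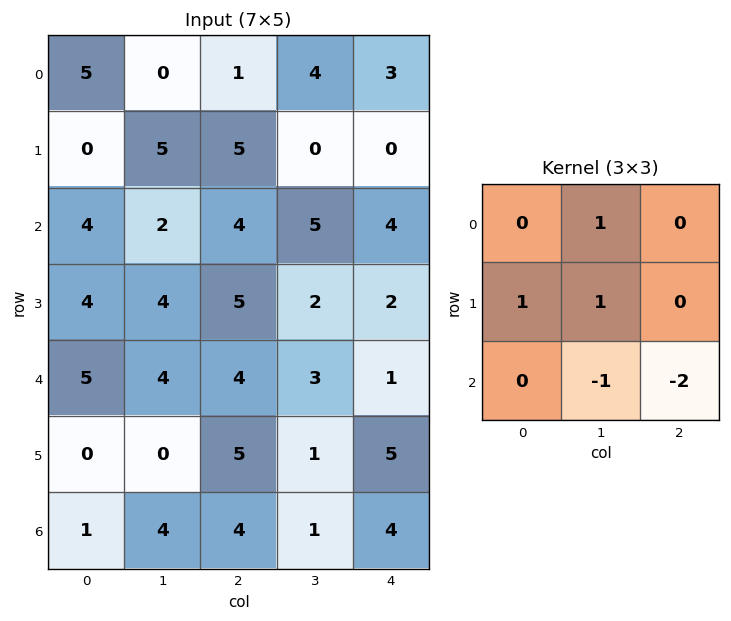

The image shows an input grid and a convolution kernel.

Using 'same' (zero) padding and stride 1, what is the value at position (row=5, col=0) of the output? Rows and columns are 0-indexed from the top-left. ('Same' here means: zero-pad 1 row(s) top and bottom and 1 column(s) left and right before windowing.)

The receptive field on the zero-padded input at this output position is [0 5 4 / 0 0 0 / 0 1 4]. Elementwise product with the kernel and sum: 5·1 + 0·1 + 0·1 + 1·-1 + 4·-2.

-4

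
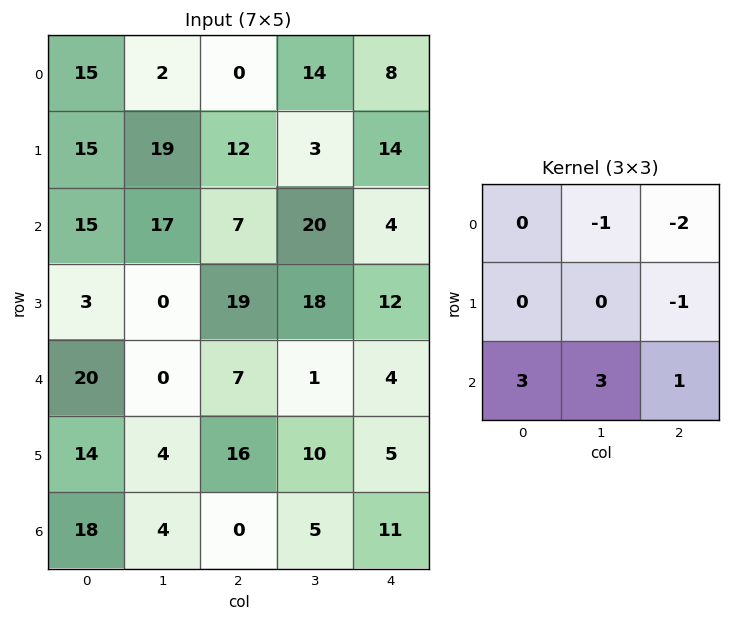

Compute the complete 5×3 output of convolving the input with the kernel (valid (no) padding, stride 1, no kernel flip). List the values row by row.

89 61 41
-22 37 88
17 -43 -12
25 14 37
36 -2 12

Output[0,0]: The receptive field on the input at this output position is [15 2 0 / 15 19 12 / 15 17 7]. Elementwise product with the kernel and sum: 2·-1 + 0·-2 + 12·-1 + 15·3 + 17·3 + 7·1.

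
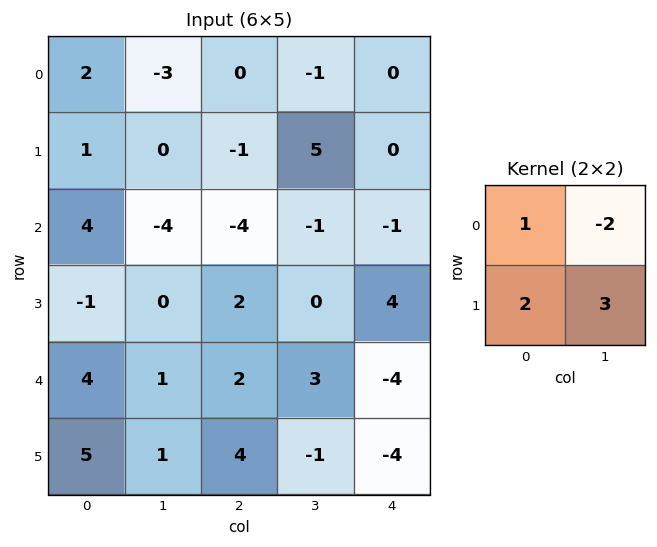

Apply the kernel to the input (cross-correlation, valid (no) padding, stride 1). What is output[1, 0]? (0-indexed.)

-3

The receptive field on the input at this output position is [1 0 / 4 -4]. Elementwise product with the kernel and sum: 1·1 + 0·-2 + 4·2 + -4·3.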